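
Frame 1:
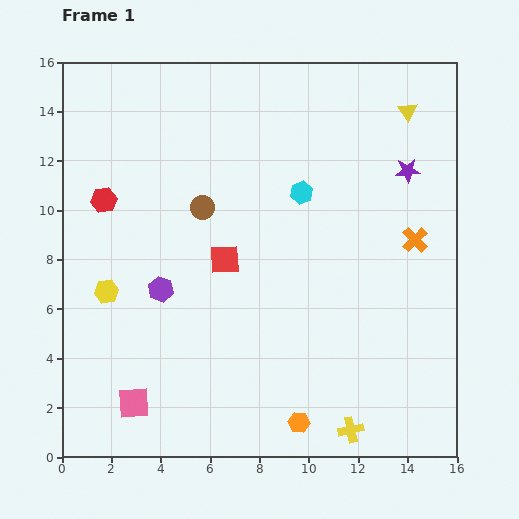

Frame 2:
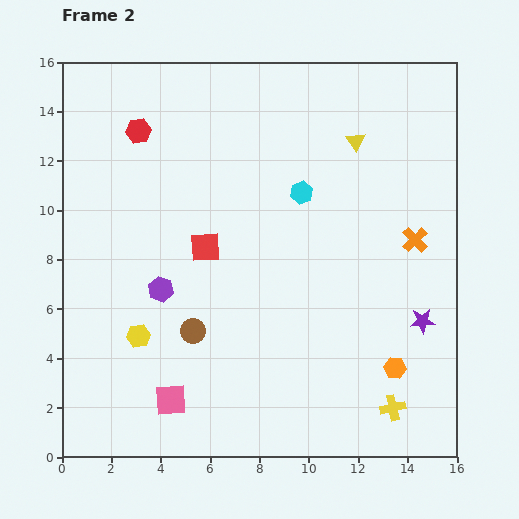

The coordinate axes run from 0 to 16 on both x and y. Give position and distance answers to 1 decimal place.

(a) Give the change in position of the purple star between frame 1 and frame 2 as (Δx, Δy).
(0.6, -6.1)

The purple star was at (14.0, 11.6) in frame 1 and (14.6, 5.5) in frame 2.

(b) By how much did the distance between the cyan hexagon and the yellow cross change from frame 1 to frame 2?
-0.3

Distance in frame 1: 9.8. Distance in frame 2: 9.5.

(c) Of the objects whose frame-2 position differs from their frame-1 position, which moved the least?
the red square

(moved 0.9)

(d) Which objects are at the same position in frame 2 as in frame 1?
the purple hexagon, the cyan hexagon, the orange cross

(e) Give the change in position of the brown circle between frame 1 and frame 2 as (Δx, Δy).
(-0.4, -5.0)

The brown circle was at (5.7, 10.1) in frame 1 and (5.3, 5.1) in frame 2.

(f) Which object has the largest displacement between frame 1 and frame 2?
the purple star

(moved 6.1; next 5.0)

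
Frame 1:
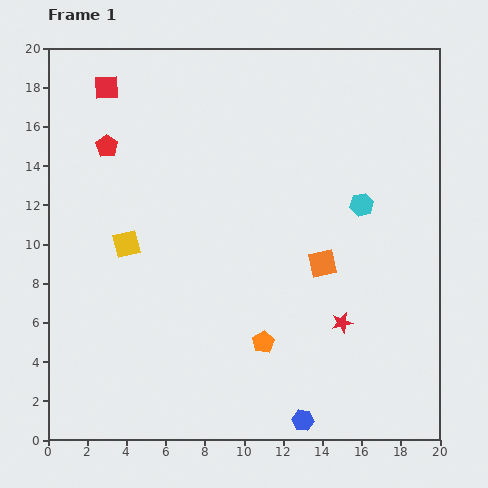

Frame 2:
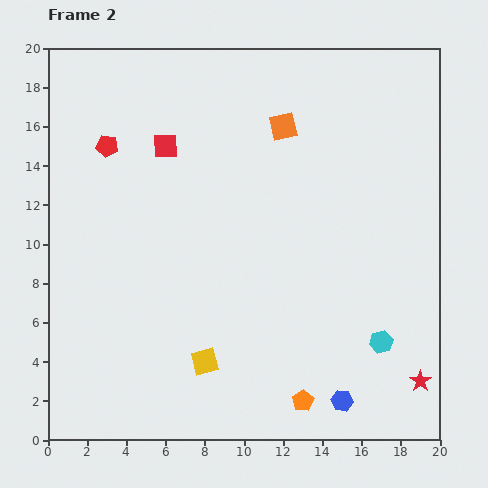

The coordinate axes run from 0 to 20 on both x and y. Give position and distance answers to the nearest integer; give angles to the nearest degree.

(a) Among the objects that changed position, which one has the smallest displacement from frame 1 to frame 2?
the blue hexagon

(moved 2)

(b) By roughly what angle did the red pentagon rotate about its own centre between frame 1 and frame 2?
25° counter-clockwise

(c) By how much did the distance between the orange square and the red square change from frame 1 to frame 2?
-8

Distance in frame 1: 14. Distance in frame 2: 6.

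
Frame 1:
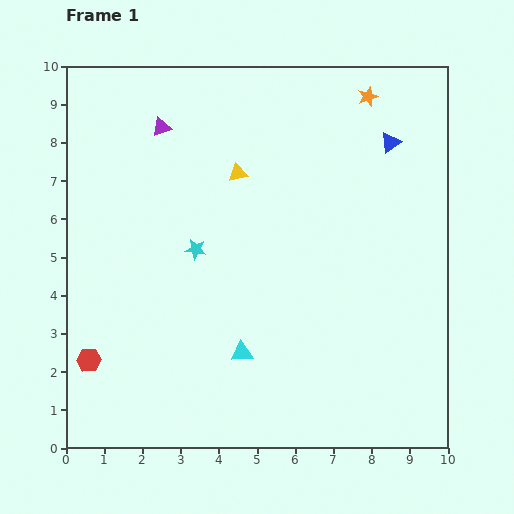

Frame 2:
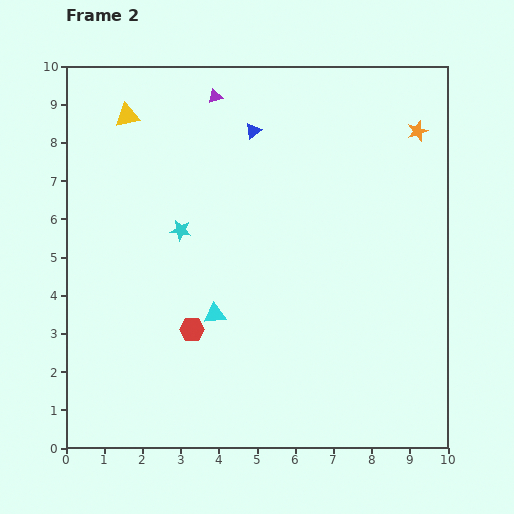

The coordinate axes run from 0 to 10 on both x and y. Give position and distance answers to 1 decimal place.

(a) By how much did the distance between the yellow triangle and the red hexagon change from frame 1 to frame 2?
-0.4

Distance in frame 1: 6.3. Distance in frame 2: 5.9.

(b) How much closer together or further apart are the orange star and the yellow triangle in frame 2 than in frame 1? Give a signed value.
+3.7

Distance in frame 1: 3.9. Distance in frame 2: 7.6.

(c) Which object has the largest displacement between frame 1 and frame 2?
the blue triangle

(moved 3.6; next 3.3)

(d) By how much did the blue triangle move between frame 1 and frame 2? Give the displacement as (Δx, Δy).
(-3.6, 0.3)

The blue triangle was at (8.5, 8.0) in frame 1 and (4.9, 8.3) in frame 2.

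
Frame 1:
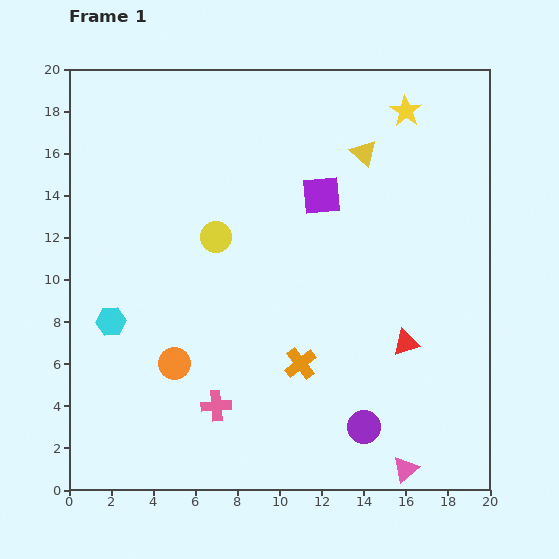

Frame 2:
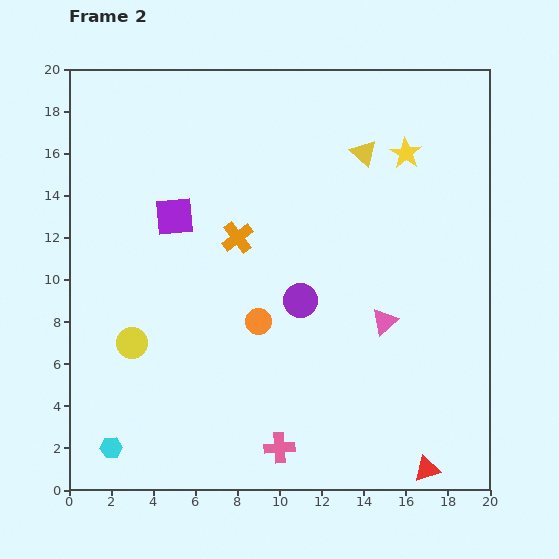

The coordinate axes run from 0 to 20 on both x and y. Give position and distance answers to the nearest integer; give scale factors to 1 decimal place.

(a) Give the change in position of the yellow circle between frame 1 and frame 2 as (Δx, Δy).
(-4, -5)

The yellow circle was at (7, 12) in frame 1 and (3, 7) in frame 2.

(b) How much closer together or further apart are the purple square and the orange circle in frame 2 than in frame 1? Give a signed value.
-5

Distance in frame 1: 11. Distance in frame 2: 6.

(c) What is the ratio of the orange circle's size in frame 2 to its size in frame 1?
0.8×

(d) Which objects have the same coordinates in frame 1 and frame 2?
the yellow triangle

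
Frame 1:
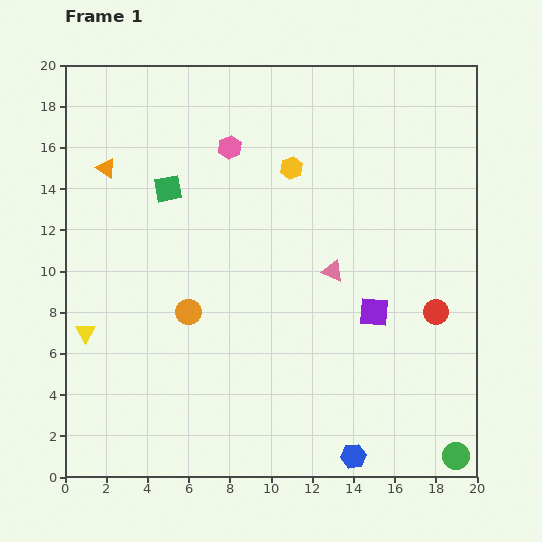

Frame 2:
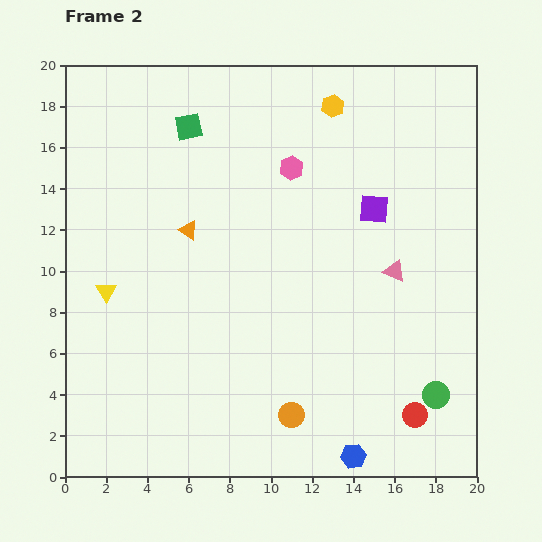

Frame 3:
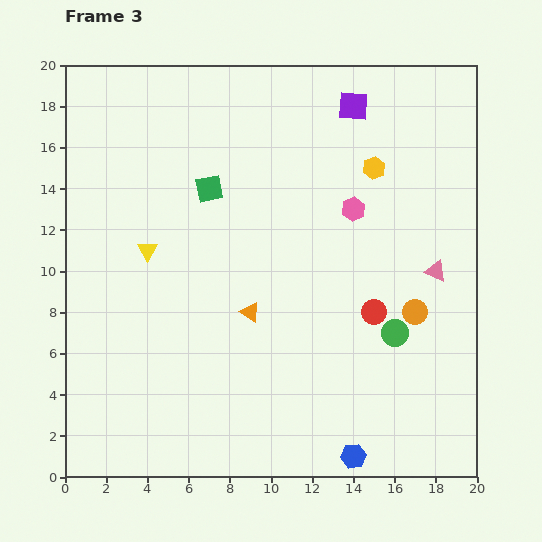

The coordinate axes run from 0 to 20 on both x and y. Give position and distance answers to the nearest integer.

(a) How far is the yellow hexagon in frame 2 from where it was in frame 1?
4

The yellow hexagon moved from (11, 15) to (13, 18), a distance of √(2² + 3²) ≈ 4.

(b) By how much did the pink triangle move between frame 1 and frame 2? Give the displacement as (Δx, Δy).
(3, 0)

The pink triangle was at (13, 10) in frame 1 and (16, 10) in frame 2.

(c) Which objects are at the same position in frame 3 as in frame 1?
the blue hexagon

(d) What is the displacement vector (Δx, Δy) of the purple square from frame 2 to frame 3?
(-1, 5)

The purple square was at (15, 13) in frame 2 and (14, 18) in frame 3.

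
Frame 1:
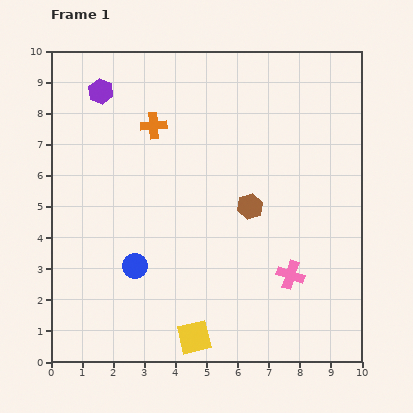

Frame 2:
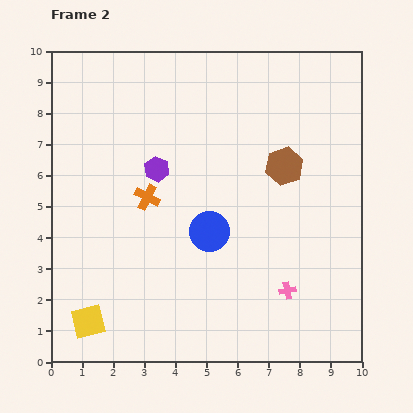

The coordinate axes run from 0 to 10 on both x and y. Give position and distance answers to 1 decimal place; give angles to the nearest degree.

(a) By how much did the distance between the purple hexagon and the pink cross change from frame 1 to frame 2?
-2.8

Distance in frame 1: 8.5. Distance in frame 2: 5.7.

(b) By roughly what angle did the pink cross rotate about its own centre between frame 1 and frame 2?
30° counter-clockwise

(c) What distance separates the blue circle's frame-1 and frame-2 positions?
2.6

The blue circle moved from (2.7, 3.1) to (5.1, 4.2), a distance of √(2.4² + 1.1²) ≈ 2.6.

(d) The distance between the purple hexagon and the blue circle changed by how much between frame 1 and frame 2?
-3.1

Distance in frame 1: 5.7. Distance in frame 2: 2.6.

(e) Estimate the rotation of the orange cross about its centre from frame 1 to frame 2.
32° clockwise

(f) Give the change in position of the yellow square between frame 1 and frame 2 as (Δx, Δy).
(-3.4, 0.5)

The yellow square was at (4.6, 0.8) in frame 1 and (1.2, 1.3) in frame 2.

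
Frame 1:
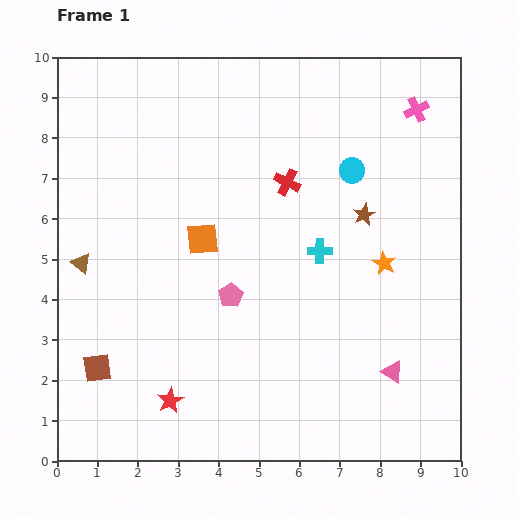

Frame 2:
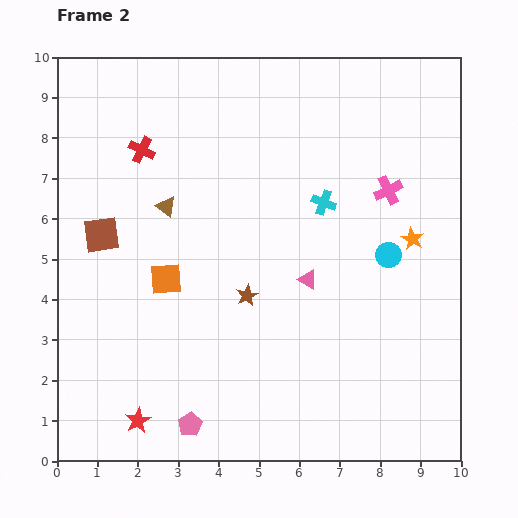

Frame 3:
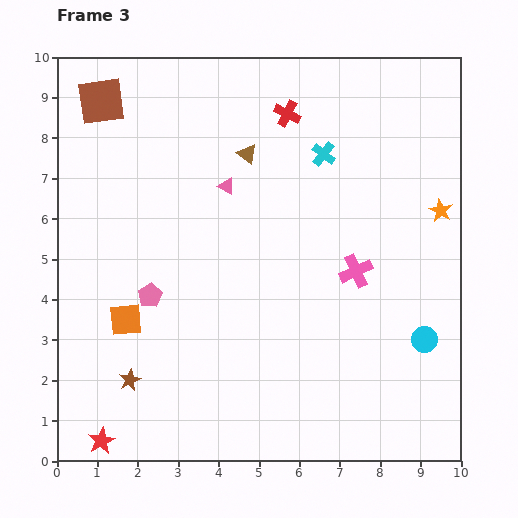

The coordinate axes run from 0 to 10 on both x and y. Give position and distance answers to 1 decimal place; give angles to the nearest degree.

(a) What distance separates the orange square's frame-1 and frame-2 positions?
1.3

The orange square moved from (3.6, 5.5) to (2.7, 4.5), a distance of √(0.9² + 1.0²) ≈ 1.3.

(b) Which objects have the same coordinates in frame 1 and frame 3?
none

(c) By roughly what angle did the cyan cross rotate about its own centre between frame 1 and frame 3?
37° clockwise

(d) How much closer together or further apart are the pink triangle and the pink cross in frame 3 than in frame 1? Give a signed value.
-2.7

Distance in frame 1: 6.5. Distance in frame 3: 3.8.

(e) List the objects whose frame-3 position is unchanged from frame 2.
none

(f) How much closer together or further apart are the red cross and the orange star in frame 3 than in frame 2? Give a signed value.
-2.6

Distance in frame 2: 7.1. Distance in frame 3: 4.5.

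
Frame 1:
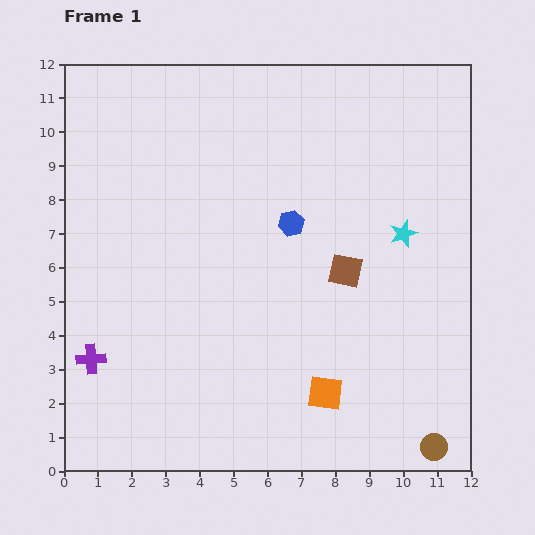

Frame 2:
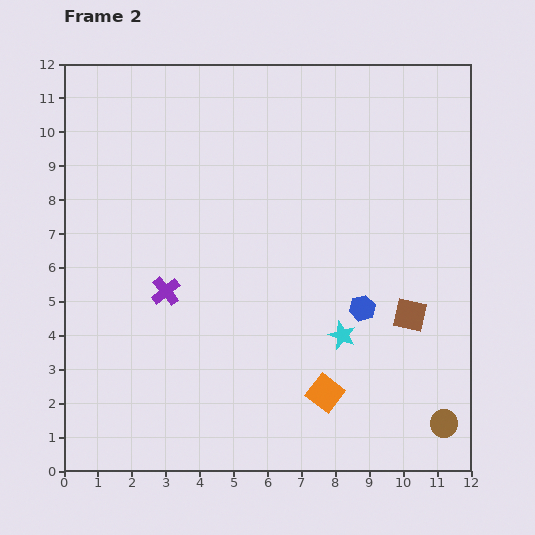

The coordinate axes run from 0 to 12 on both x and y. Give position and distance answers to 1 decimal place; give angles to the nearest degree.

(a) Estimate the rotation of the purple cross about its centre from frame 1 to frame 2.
35° counter-clockwise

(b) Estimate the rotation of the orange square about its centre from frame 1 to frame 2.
30° clockwise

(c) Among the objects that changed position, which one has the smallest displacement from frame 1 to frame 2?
the brown circle

(moved 0.8)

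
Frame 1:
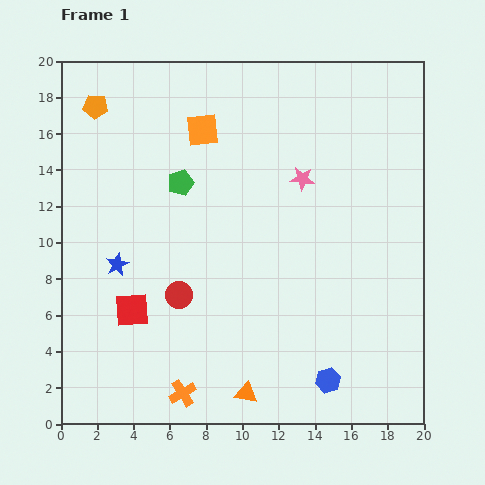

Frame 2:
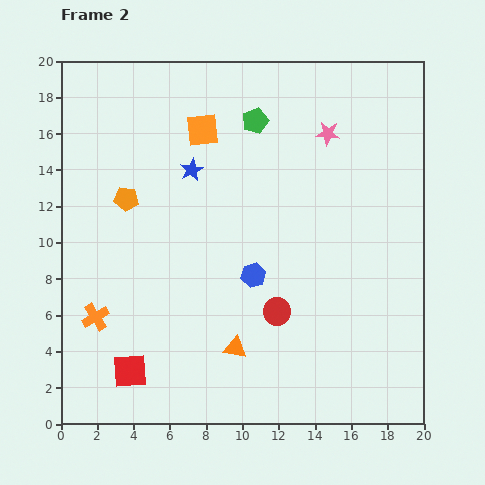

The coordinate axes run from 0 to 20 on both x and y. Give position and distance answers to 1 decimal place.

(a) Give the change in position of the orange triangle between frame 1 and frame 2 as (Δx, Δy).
(-0.6, 2.5)

The orange triangle was at (10.2, 1.7) in frame 1 and (9.6, 4.2) in frame 2.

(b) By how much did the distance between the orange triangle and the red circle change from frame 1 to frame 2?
-3.5

Distance in frame 1: 6.5. Distance in frame 2: 3.0.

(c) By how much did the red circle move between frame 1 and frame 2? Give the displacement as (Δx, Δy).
(5.4, -0.9)

The red circle was at (6.5, 7.1) in frame 1 and (11.9, 6.2) in frame 2.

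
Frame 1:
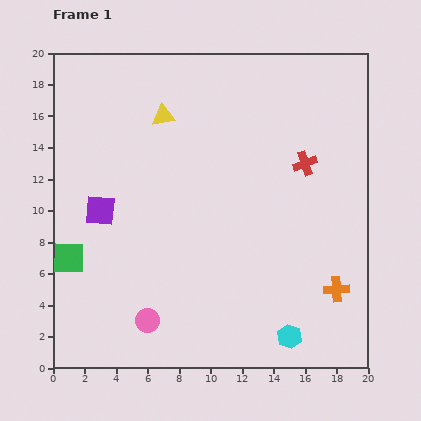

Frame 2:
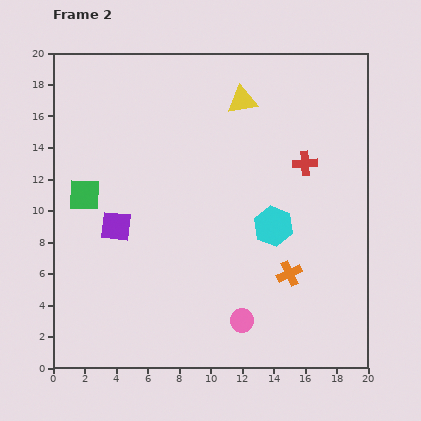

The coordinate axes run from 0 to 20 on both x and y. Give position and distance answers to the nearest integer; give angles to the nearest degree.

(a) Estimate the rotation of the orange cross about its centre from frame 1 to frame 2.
22° counter-clockwise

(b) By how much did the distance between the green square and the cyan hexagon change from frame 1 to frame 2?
-3

Distance in frame 1: 15. Distance in frame 2: 12.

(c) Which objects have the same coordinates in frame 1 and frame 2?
the red cross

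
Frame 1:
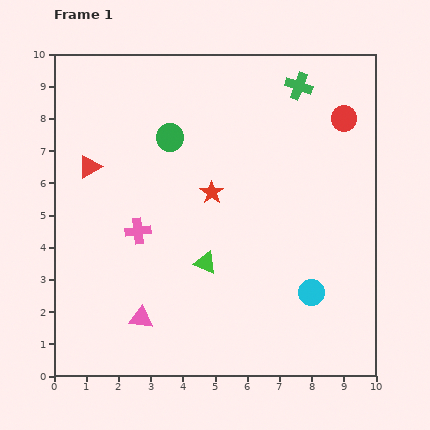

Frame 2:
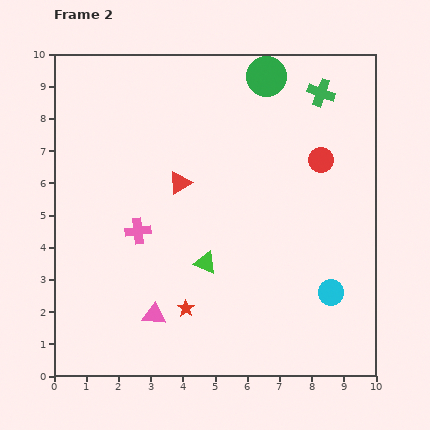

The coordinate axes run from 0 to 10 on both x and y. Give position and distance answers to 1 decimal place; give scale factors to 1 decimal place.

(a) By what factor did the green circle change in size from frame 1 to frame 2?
1.4×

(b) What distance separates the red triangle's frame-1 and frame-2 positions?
2.8

The red triangle moved from (1.1, 6.5) to (3.9, 6.0), a distance of √(2.8² + 0.5²) ≈ 2.8.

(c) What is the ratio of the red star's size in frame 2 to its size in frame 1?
0.8×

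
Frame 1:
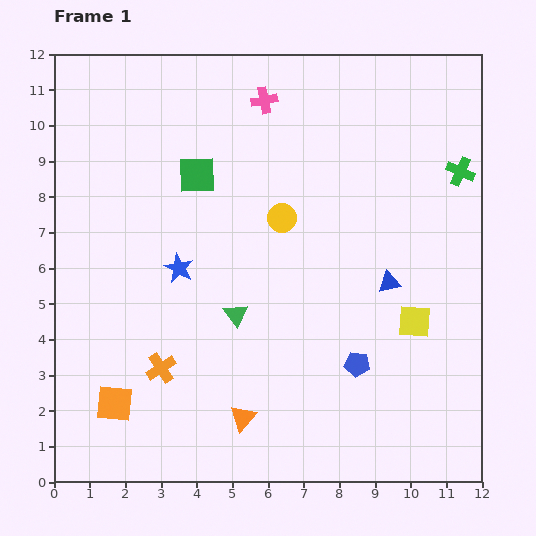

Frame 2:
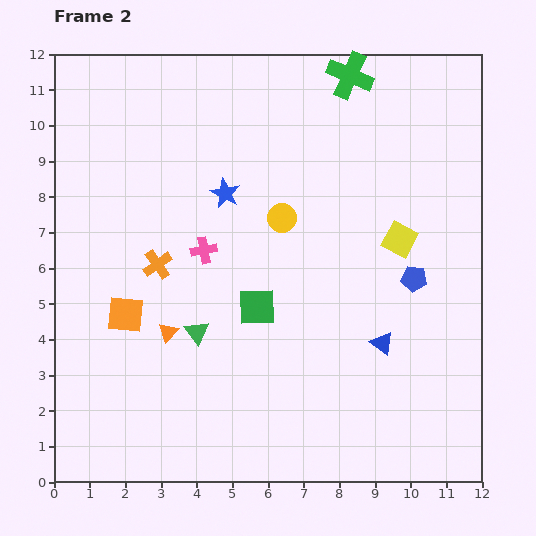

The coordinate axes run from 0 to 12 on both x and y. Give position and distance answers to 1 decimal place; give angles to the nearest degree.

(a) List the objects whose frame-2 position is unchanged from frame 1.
the yellow circle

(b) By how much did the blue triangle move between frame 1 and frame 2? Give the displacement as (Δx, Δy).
(-0.2, -1.7)

The blue triangle was at (9.4, 5.6) in frame 1 and (9.2, 3.9) in frame 2.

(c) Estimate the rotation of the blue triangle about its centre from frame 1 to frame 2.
49° clockwise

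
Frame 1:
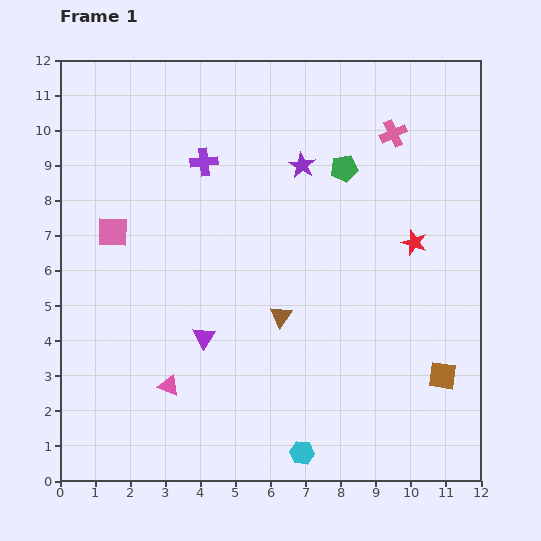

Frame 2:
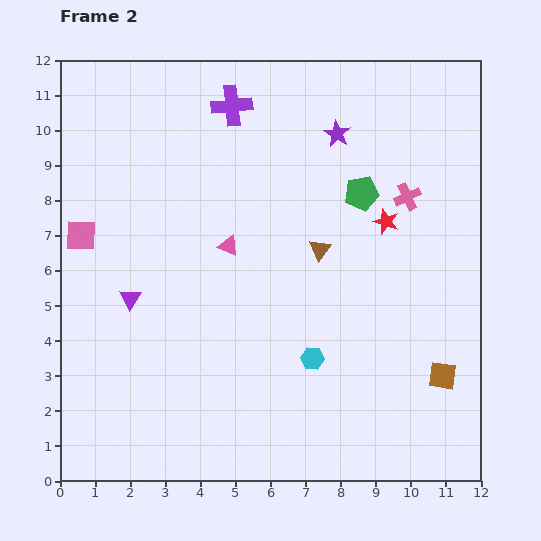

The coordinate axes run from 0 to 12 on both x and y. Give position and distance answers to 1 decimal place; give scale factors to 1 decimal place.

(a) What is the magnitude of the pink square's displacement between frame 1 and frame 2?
0.9

The pink square moved from (1.5, 7.1) to (0.6, 7.0), a distance of √(0.9² + 0.1²) ≈ 0.9.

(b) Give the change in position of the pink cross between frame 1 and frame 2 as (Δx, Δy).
(0.4, -1.8)

The pink cross was at (9.5, 9.9) in frame 1 and (9.9, 8.1) in frame 2.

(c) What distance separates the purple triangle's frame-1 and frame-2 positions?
2.4

The purple triangle moved from (4.1, 4.1) to (2.0, 5.2), a distance of √(2.1² + 1.1²) ≈ 2.4.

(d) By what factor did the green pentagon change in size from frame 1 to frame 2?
1.3×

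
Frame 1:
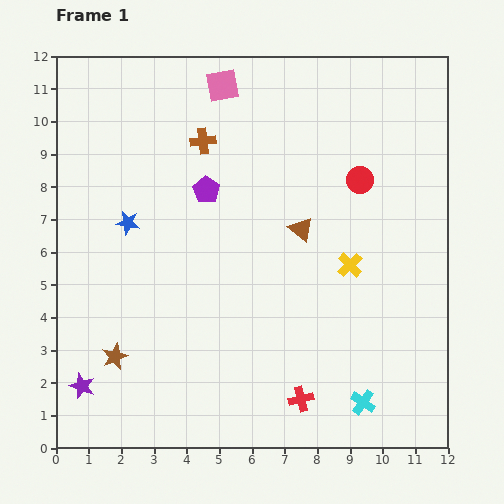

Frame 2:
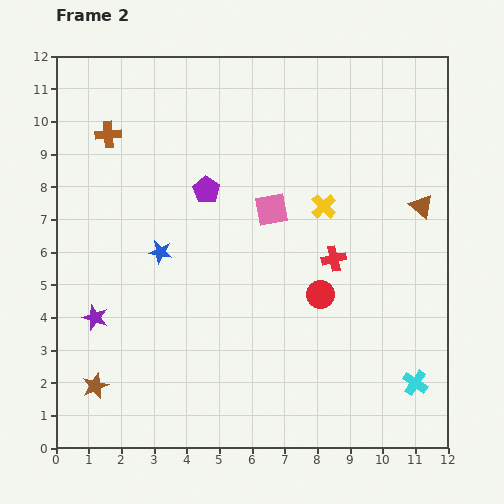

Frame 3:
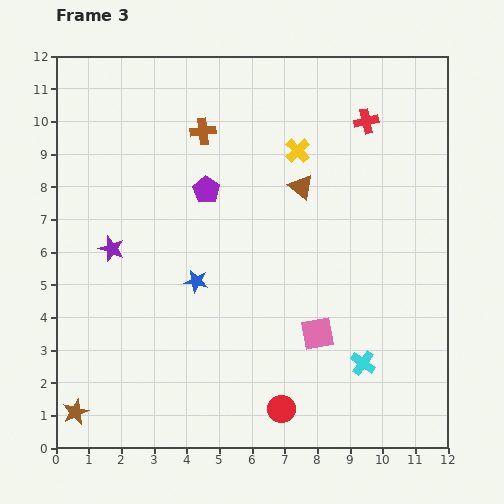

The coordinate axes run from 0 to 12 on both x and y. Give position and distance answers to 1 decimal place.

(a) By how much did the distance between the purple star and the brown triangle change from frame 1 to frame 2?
+2.4

Distance in frame 1: 8.2. Distance in frame 2: 10.6.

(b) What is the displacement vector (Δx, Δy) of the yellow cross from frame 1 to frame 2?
(-0.8, 1.8)

The yellow cross was at (9.0, 5.6) in frame 1 and (8.2, 7.4) in frame 2.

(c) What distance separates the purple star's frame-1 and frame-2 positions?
2.1

The purple star moved from (0.8, 1.9) to (1.2, 4.0), a distance of √(0.4² + 2.1²) ≈ 2.1.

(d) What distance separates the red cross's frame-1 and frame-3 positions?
8.7

The red cross moved from (7.5, 1.5) to (9.5, 10.0), a distance of √(2.0² + 8.5²) ≈ 8.7.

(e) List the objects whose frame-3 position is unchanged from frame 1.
the purple pentagon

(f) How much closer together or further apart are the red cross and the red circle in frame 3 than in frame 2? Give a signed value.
+8.0

Distance in frame 2: 1.2. Distance in frame 3: 9.2.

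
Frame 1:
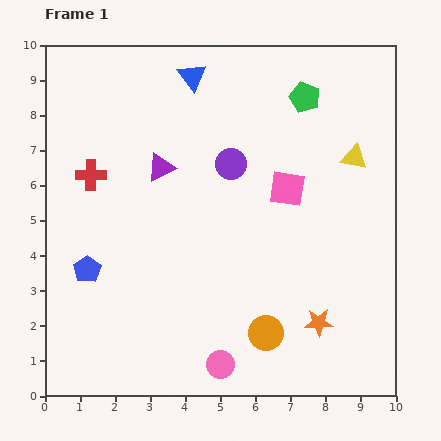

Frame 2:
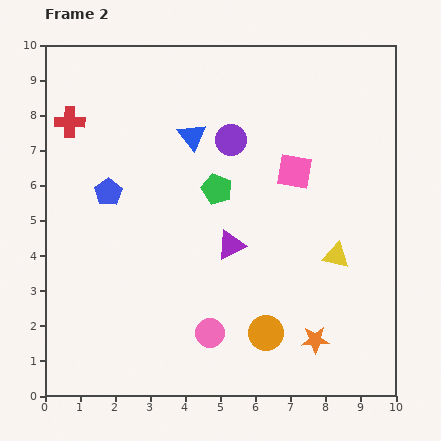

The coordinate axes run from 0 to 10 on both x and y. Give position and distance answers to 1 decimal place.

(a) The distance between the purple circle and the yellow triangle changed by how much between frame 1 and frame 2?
+1.0

Distance in frame 1: 3.5. Distance in frame 2: 4.5.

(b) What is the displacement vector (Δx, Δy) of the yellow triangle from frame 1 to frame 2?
(-0.5, -2.8)

The yellow triangle was at (8.8, 6.8) in frame 1 and (8.3, 4.0) in frame 2.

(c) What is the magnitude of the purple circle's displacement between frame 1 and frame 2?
0.7

The purple circle moved from (5.3, 6.6) to (5.3, 7.3), a distance of √(0.0² + 0.7²) ≈ 0.7.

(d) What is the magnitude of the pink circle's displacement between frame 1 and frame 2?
0.9

The pink circle moved from (5.0, 0.9) to (4.7, 1.8), a distance of √(0.3² + 0.9²) ≈ 0.9.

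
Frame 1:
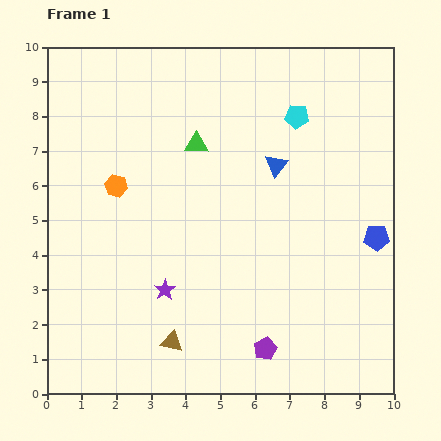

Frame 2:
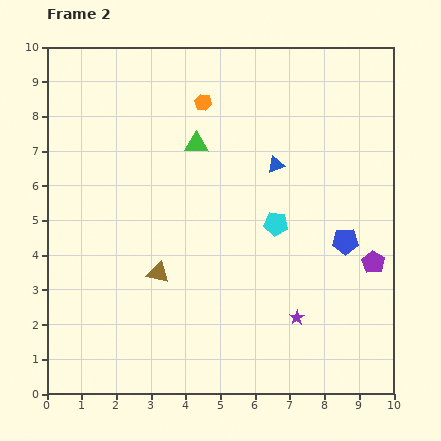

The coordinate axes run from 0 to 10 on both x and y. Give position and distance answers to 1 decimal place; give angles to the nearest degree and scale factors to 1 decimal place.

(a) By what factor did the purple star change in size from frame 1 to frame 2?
0.7×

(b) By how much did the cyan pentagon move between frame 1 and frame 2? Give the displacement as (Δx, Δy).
(-0.6, -3.1)

The cyan pentagon was at (7.2, 8.0) in frame 1 and (6.6, 4.9) in frame 2.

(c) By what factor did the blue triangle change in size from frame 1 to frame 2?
0.7×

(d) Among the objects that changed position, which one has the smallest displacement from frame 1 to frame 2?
the blue pentagon

(moved 0.9)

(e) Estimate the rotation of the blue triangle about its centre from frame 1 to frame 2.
29° clockwise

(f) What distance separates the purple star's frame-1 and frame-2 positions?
3.9

The purple star moved from (3.4, 3.0) to (7.2, 2.2), a distance of √(3.8² + 0.8²) ≈ 3.9.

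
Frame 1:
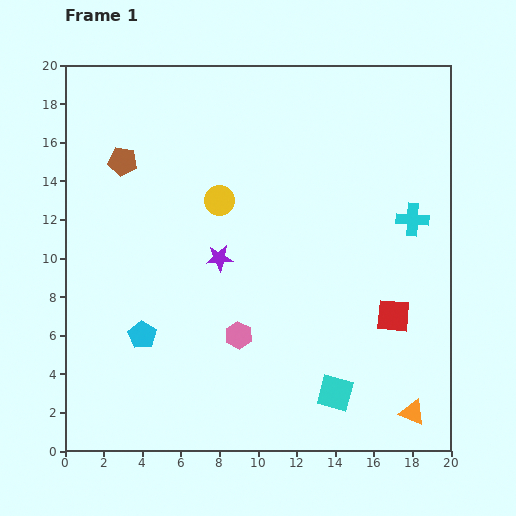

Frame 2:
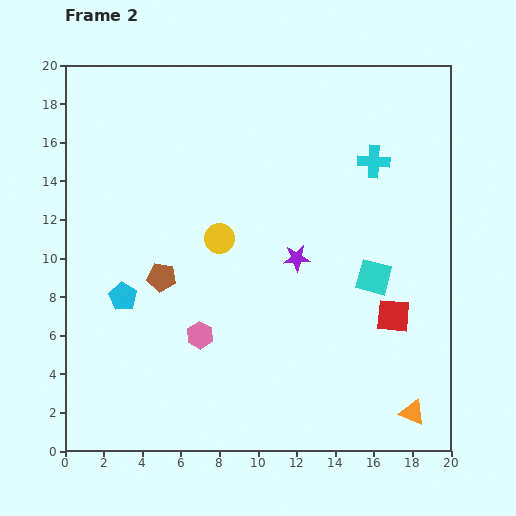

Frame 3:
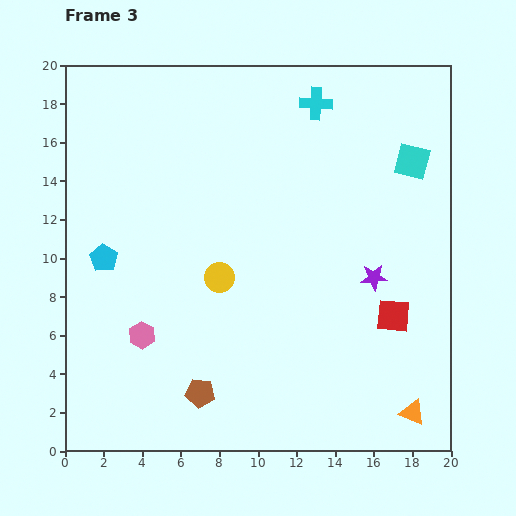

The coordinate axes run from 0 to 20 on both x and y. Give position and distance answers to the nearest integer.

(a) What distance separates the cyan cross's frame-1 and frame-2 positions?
4

The cyan cross moved from (18, 12) to (16, 15), a distance of √(2² + 3²) ≈ 4.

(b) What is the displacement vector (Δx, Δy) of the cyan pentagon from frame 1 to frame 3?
(-2, 4)

The cyan pentagon was at (4, 6) in frame 1 and (2, 10) in frame 3.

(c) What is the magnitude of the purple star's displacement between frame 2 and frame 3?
4

The purple star moved from (12, 10) to (16, 9), a distance of √(4² + 1²) ≈ 4.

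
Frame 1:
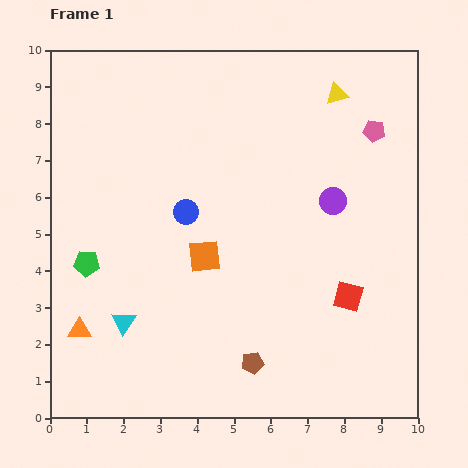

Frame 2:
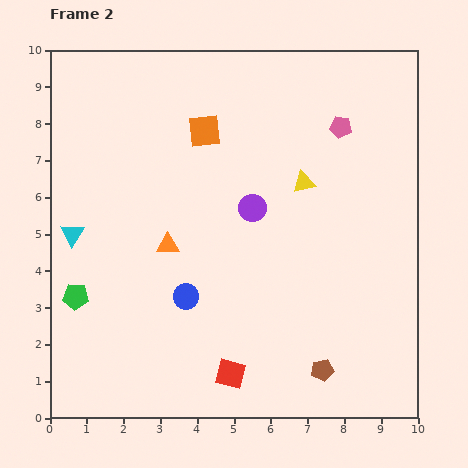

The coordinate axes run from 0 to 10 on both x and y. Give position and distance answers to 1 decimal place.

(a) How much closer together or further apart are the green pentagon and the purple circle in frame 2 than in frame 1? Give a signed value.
-1.5

Distance in frame 1: 6.9. Distance in frame 2: 5.4.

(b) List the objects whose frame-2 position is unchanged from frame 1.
none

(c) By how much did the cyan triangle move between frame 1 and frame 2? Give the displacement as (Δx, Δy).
(-1.4, 2.4)

The cyan triangle was at (2.0, 2.6) in frame 1 and (0.6, 5.0) in frame 2.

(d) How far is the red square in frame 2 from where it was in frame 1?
3.8

The red square moved from (8.1, 3.3) to (4.9, 1.2), a distance of √(3.2² + 2.1²) ≈ 3.8.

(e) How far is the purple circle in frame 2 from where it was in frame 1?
2.2

The purple circle moved from (7.7, 5.9) to (5.5, 5.7), a distance of √(2.2² + 0.2²) ≈ 2.2.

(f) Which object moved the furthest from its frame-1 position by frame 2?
the red square

(moved 3.8; next 3.4)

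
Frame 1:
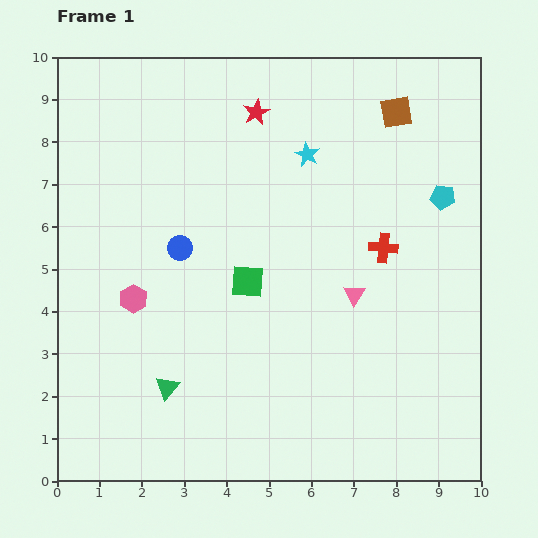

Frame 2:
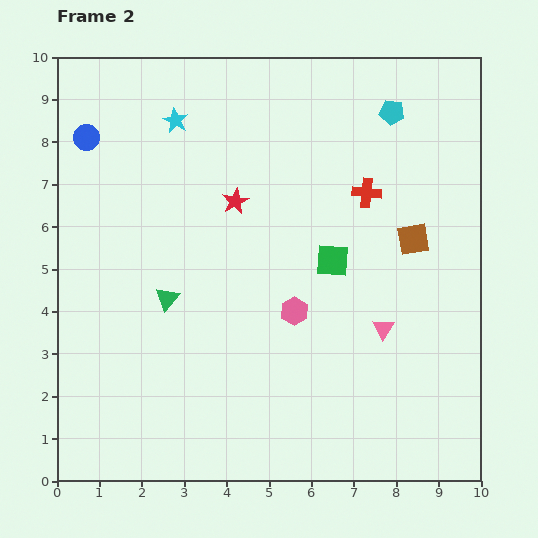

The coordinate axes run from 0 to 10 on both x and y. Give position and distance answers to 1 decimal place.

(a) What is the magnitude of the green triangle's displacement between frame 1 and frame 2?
2.1

The green triangle moved from (2.6, 2.2) to (2.6, 4.3), a distance of √(0.0² + 2.1²) ≈ 2.1.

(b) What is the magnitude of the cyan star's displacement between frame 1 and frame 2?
3.2

The cyan star moved from (5.9, 7.7) to (2.8, 8.5), a distance of √(3.1² + 0.8²) ≈ 3.2.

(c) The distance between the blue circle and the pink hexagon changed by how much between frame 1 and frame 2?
+4.8

Distance in frame 1: 1.6. Distance in frame 2: 6.4.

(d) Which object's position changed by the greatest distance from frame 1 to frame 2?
the pink hexagon

(moved 3.8; next 3.4)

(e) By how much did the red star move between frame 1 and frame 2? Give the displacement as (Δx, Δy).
(-0.5, -2.1)

The red star was at (4.7, 8.7) in frame 1 and (4.2, 6.6) in frame 2.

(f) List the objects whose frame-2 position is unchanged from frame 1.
none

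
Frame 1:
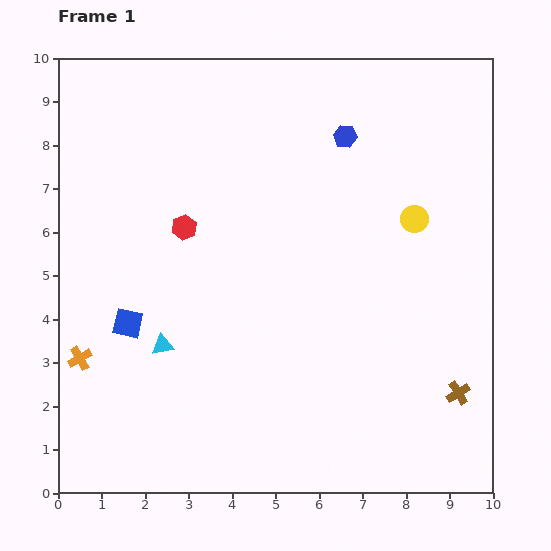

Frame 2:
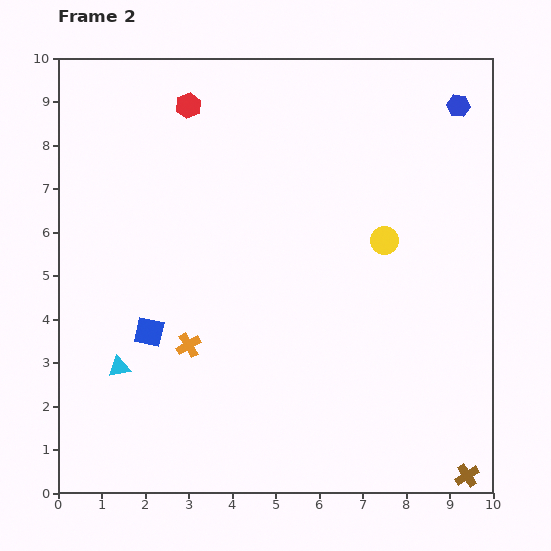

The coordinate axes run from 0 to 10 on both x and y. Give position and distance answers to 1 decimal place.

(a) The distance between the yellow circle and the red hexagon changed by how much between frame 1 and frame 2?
+0.2

Distance in frame 1: 5.3. Distance in frame 2: 5.5.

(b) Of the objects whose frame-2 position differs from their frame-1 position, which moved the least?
the blue square

(moved 0.5)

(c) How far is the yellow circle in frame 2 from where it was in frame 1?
0.9

The yellow circle moved from (8.2, 6.3) to (7.5, 5.8), a distance of √(0.7² + 0.5²) ≈ 0.9.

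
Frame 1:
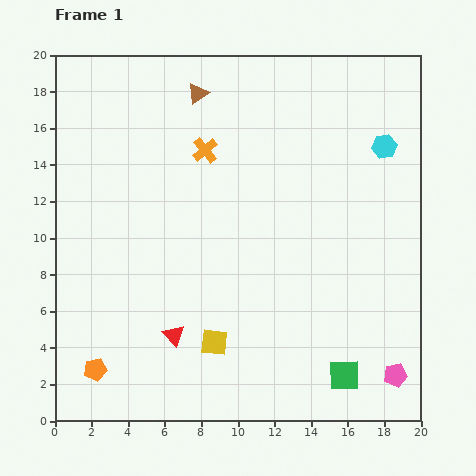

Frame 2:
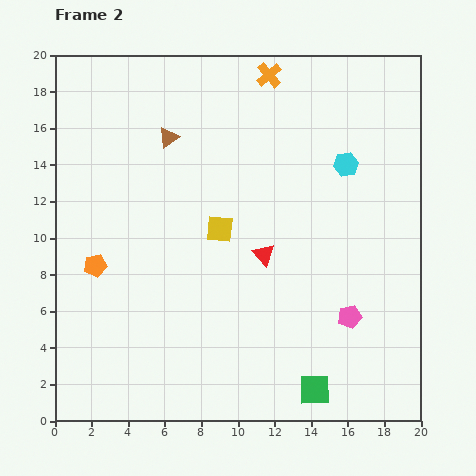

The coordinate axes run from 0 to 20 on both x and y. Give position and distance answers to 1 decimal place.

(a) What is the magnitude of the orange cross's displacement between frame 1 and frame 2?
5.4

The orange cross moved from (8.2, 14.8) to (11.7, 18.9), a distance of √(3.5² + 4.1²) ≈ 5.4.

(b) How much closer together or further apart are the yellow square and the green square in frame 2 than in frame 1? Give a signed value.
+2.9

Distance in frame 1: 7.3. Distance in frame 2: 10.2.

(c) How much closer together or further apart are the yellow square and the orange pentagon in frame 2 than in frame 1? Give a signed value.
+0.4

Distance in frame 1: 6.7. Distance in frame 2: 7.1.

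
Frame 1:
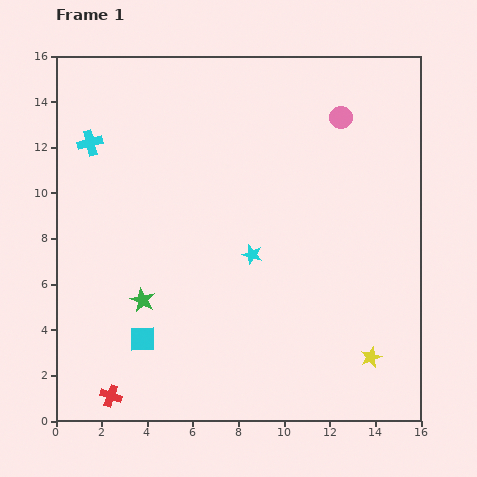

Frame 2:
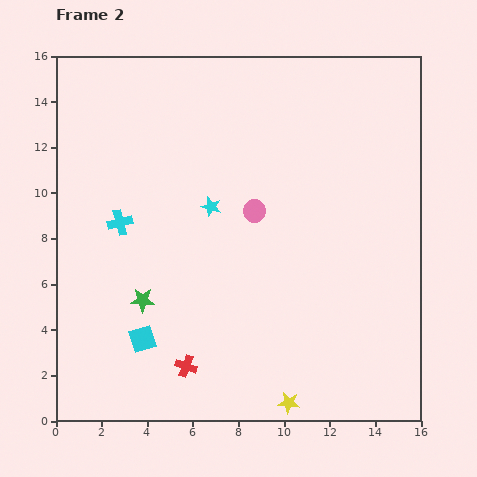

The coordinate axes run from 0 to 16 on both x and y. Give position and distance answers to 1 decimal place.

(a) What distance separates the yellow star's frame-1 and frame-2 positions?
4.1

The yellow star moved from (13.8, 2.8) to (10.2, 0.8), a distance of √(3.6² + 2.0²) ≈ 4.1.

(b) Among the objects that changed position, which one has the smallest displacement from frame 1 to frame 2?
the cyan star

(moved 2.8)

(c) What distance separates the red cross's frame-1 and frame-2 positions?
3.5

The red cross moved from (2.4, 1.1) to (5.7, 2.4), a distance of √(3.3² + 1.3²) ≈ 3.5.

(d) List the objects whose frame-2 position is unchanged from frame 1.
the green star, the cyan square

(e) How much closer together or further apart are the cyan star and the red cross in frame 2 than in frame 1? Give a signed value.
-1.7

Distance in frame 1: 8.8. Distance in frame 2: 7.1.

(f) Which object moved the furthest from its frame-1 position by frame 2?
the pink circle

(moved 5.6; next 4.1)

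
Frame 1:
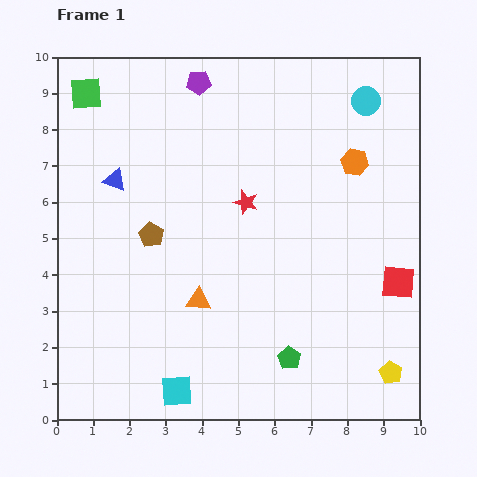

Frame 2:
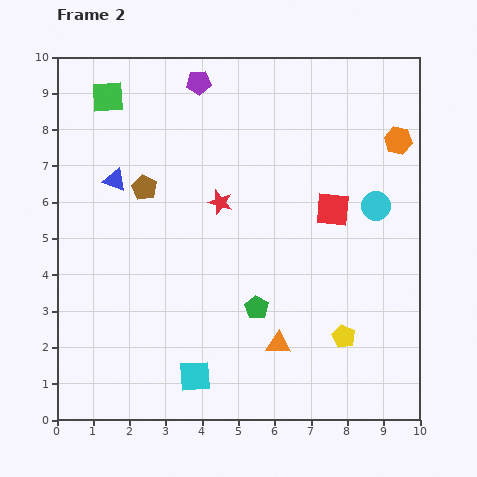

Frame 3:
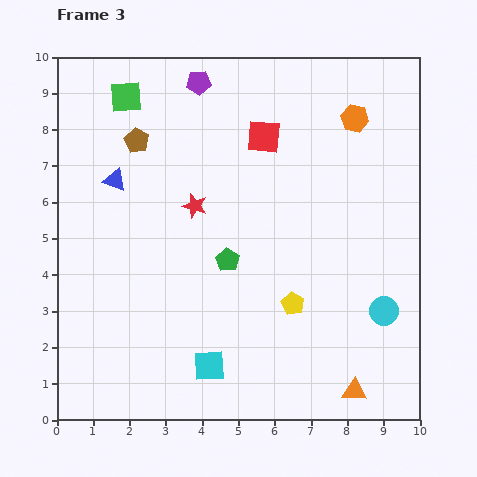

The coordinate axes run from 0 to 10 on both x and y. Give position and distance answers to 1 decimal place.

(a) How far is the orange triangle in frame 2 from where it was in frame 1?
2.5

The orange triangle moved from (3.9, 3.3) to (6.1, 2.1), a distance of √(2.2² + 1.2²) ≈ 2.5.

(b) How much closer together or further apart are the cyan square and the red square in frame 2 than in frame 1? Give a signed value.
-0.8

Distance in frame 1: 6.8. Distance in frame 2: 6.0.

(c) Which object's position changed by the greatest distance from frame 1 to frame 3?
the cyan circle

(moved 5.8; next 5.4)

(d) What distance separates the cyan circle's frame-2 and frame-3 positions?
2.9

The cyan circle moved from (8.8, 5.9) to (9.0, 3.0), a distance of √(0.2² + 2.9²) ≈ 2.9.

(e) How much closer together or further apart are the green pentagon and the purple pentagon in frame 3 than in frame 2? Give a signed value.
-1.4

Distance in frame 2: 6.4. Distance in frame 3: 5.0.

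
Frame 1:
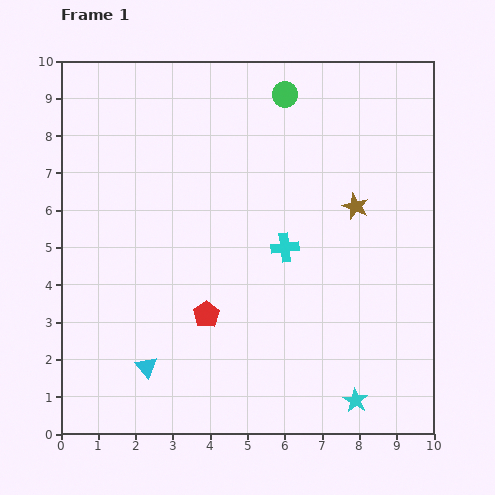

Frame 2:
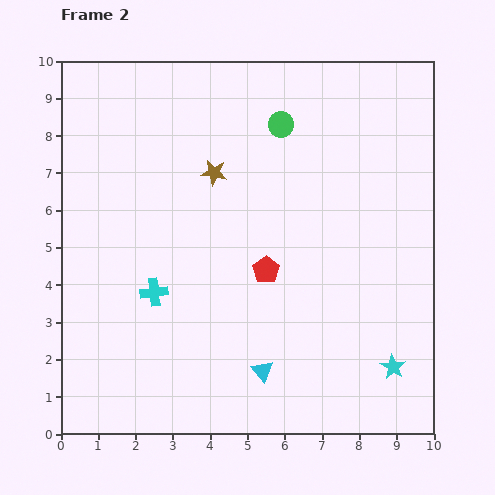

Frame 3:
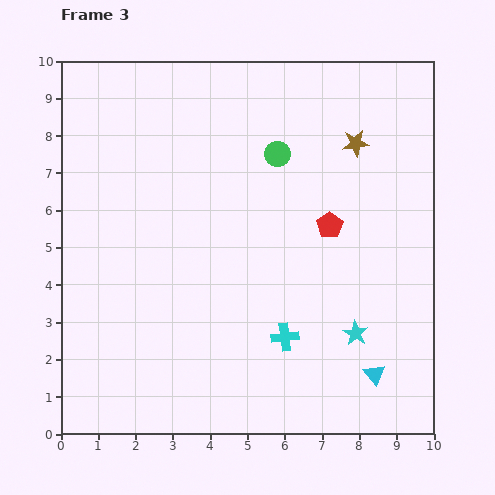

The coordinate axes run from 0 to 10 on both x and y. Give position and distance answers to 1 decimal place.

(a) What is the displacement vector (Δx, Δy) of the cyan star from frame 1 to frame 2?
(1.0, 0.9)

The cyan star was at (7.9, 0.9) in frame 1 and (8.9, 1.8) in frame 2.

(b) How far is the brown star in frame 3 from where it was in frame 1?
1.7

The brown star moved from (7.9, 6.1) to (7.9, 7.8), a distance of √(0.0² + 1.7²) ≈ 1.7.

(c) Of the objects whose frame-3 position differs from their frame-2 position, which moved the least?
the green circle

(moved 0.8)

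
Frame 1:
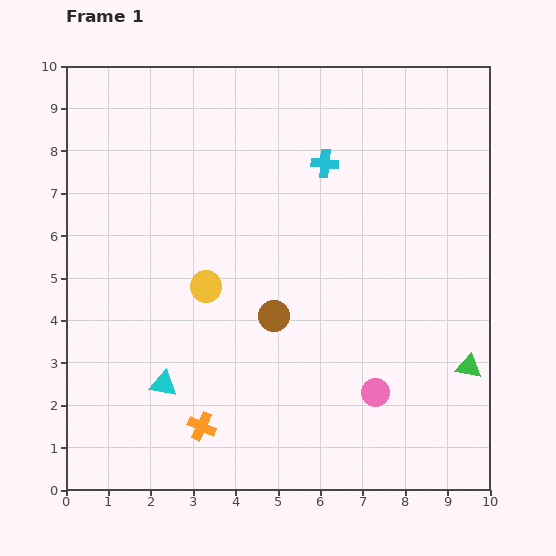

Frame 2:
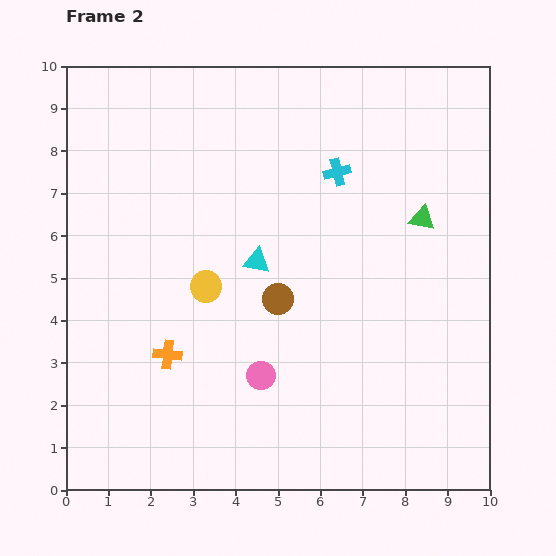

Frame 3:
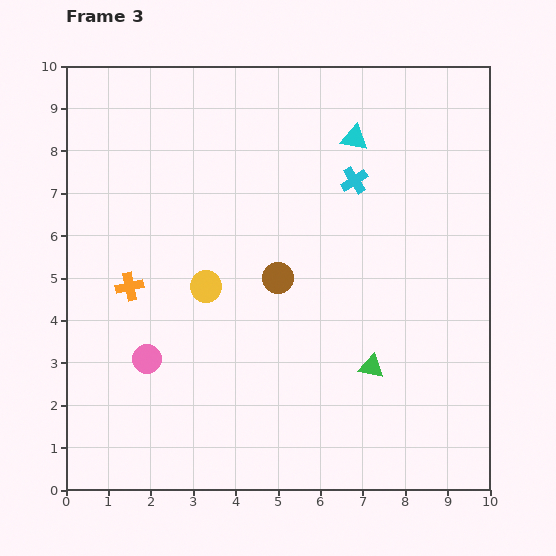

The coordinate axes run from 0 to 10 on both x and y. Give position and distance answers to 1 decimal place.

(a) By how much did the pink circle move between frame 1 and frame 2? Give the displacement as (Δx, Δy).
(-2.7, 0.4)

The pink circle was at (7.3, 2.3) in frame 1 and (4.6, 2.7) in frame 2.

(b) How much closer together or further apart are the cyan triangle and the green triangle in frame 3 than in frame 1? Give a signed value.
-1.8

Distance in frame 1: 7.2. Distance in frame 3: 5.4.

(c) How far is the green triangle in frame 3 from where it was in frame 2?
3.7

The green triangle moved from (8.4, 6.4) to (7.2, 2.9), a distance of √(1.2² + 3.5²) ≈ 3.7.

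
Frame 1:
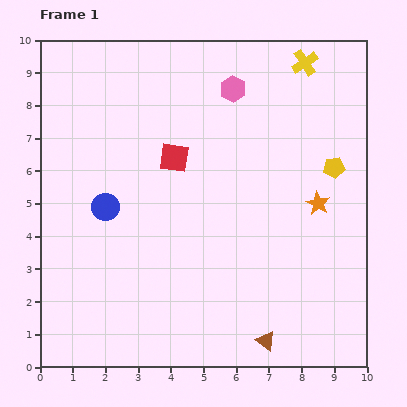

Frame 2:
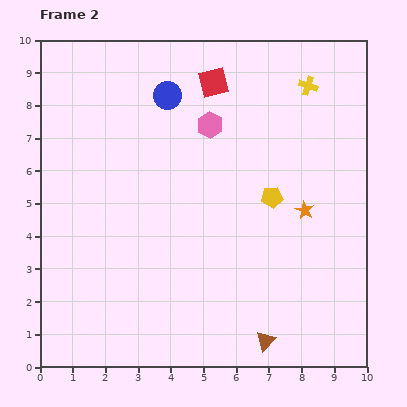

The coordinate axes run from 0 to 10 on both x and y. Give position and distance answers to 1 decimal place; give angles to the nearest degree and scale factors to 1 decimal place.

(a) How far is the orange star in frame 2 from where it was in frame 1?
0.4

The orange star moved from (8.5, 5.0) to (8.1, 4.8), a distance of √(0.4² + 0.2²) ≈ 0.4.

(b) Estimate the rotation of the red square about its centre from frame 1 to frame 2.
23° counter-clockwise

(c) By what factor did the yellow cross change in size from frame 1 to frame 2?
0.7×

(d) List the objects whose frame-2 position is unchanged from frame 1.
the brown triangle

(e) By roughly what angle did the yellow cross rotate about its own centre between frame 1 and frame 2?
38° counter-clockwise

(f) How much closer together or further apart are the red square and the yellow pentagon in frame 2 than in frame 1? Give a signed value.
-1.0

Distance in frame 1: 4.9. Distance in frame 2: 3.9.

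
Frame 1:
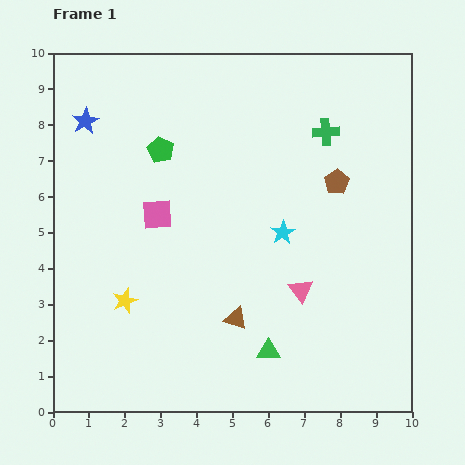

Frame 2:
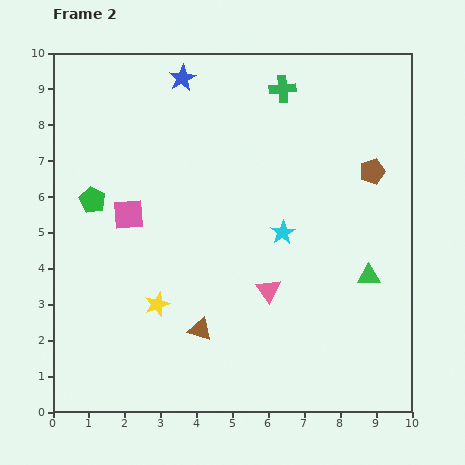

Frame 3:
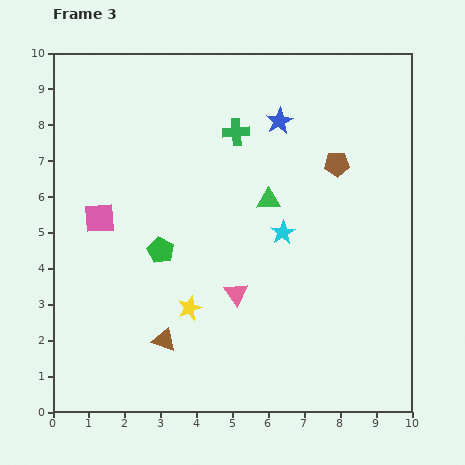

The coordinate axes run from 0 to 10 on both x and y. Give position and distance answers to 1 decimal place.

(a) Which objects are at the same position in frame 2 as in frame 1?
the cyan star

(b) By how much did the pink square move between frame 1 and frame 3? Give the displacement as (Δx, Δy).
(-1.6, -0.1)

The pink square was at (2.9, 5.5) in frame 1 and (1.3, 5.4) in frame 3.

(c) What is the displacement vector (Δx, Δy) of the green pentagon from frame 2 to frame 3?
(1.9, -1.4)

The green pentagon was at (1.1, 5.9) in frame 2 and (3.0, 4.5) in frame 3.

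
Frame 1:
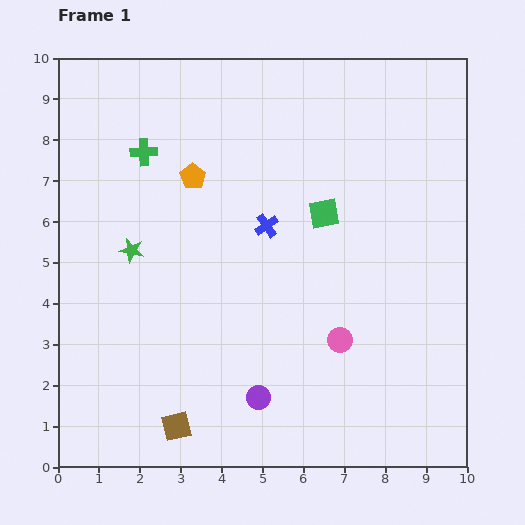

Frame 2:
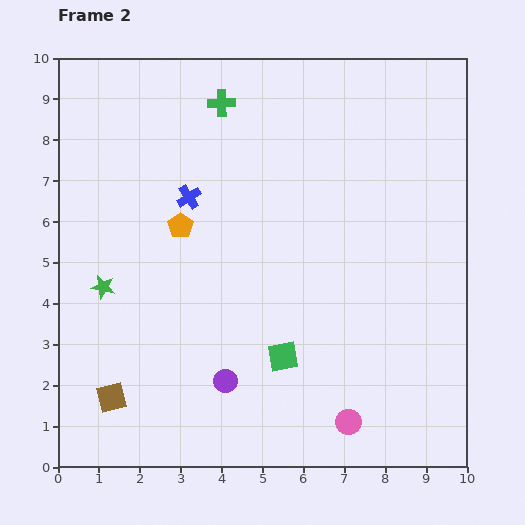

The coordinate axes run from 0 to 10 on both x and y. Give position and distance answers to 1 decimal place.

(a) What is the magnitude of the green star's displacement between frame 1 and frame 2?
1.1

The green star moved from (1.8, 5.3) to (1.1, 4.4), a distance of √(0.7² + 0.9²) ≈ 1.1.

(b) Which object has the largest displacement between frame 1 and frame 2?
the green square

(moved 3.6; next 2.2)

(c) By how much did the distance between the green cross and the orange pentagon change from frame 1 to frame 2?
+1.9

Distance in frame 1: 1.3. Distance in frame 2: 3.2.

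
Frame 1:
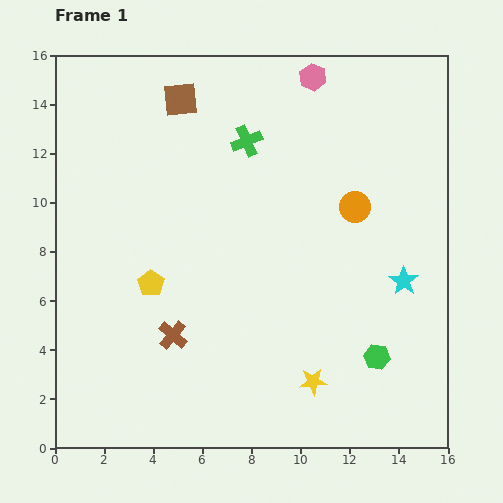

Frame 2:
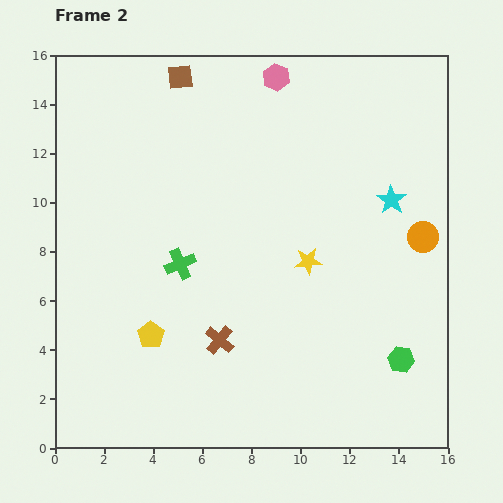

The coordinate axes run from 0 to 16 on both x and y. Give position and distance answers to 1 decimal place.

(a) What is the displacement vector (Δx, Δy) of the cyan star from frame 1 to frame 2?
(-0.5, 3.3)

The cyan star was at (14.2, 6.8) in frame 1 and (13.7, 10.1) in frame 2.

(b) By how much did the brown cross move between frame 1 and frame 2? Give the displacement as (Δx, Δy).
(1.9, -0.2)

The brown cross was at (4.8, 4.6) in frame 1 and (6.7, 4.4) in frame 2.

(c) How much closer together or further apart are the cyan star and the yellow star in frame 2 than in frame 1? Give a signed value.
-1.3

Distance in frame 1: 5.5. Distance in frame 2: 4.2.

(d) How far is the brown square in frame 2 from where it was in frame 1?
0.9

The brown square moved from (5.1, 14.2) to (5.1, 15.1), a distance of √(0.0² + 0.9²) ≈ 0.9.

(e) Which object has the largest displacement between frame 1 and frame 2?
the green cross

(moved 5.7; next 4.9)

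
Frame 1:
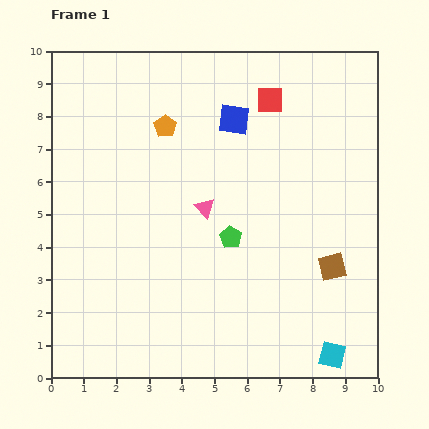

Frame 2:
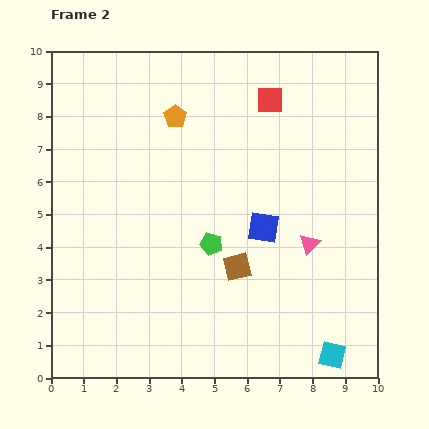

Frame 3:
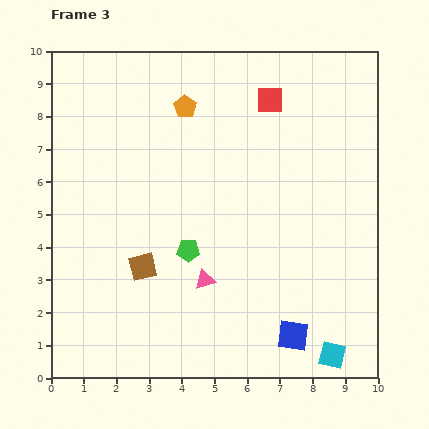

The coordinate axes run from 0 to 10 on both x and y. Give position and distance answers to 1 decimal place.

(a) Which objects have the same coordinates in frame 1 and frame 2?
the cyan square, the red square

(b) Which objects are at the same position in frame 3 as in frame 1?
the cyan square, the red square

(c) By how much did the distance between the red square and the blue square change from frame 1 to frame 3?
+5.9

Distance in frame 1: 1.3. Distance in frame 3: 7.2.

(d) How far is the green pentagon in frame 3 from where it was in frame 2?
0.7

The green pentagon moved from (4.9, 4.1) to (4.2, 3.9), a distance of √(0.7² + 0.2²) ≈ 0.7.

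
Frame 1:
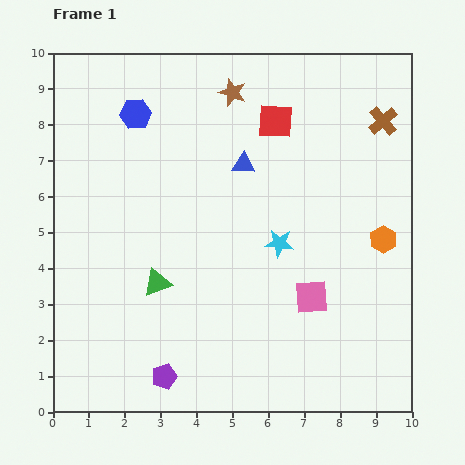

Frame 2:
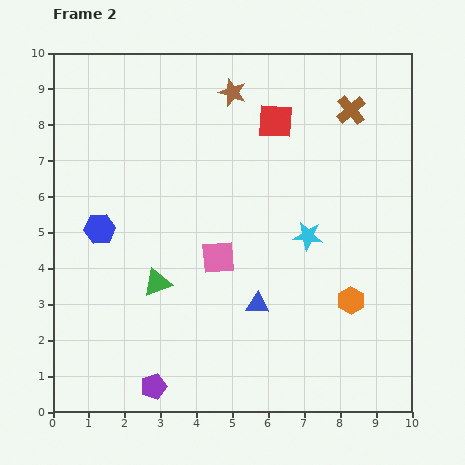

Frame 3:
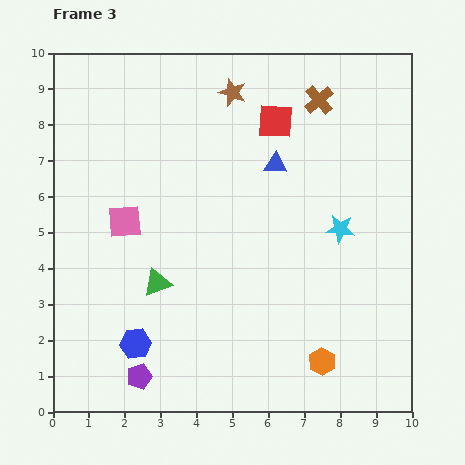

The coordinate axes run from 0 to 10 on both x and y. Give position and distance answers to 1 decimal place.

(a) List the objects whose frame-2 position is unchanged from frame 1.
the red square, the brown star, the green triangle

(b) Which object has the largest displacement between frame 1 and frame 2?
the blue triangle

(moved 3.9; next 3.4)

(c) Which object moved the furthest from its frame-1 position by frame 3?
the blue hexagon

(moved 6.4; next 5.6)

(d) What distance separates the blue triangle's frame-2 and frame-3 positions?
3.9

The blue triangle moved from (5.7, 3.0) to (6.2, 6.9), a distance of √(0.5² + 3.9²) ≈ 3.9.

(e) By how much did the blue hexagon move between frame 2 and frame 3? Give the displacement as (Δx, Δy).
(1.0, -3.2)

The blue hexagon was at (1.3, 5.1) in frame 2 and (2.3, 1.9) in frame 3.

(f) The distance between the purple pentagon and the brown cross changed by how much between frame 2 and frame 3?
-0.3

Distance in frame 2: 9.5. Distance in frame 3: 9.2.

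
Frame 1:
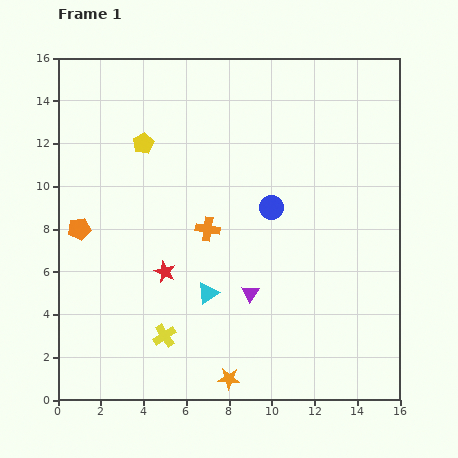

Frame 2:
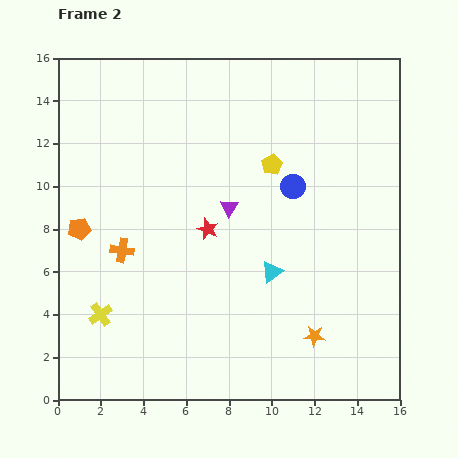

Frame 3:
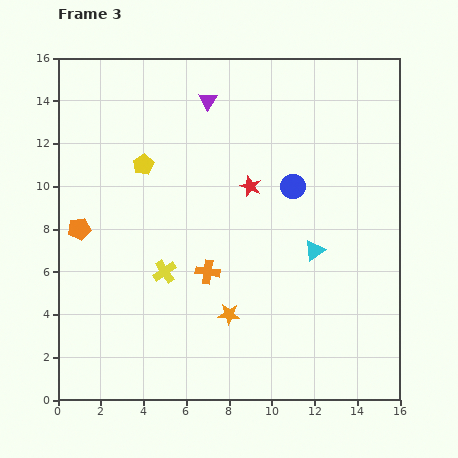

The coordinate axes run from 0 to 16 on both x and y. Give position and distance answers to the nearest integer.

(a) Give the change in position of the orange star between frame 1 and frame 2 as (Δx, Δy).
(4, 2)

The orange star was at (8, 1) in frame 1 and (12, 3) in frame 2.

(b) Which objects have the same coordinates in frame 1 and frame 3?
the orange pentagon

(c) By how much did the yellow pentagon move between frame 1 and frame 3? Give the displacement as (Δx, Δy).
(0, -1)

The yellow pentagon was at (4, 12) in frame 1 and (4, 11) in frame 3.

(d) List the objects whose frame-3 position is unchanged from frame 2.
the blue circle, the orange pentagon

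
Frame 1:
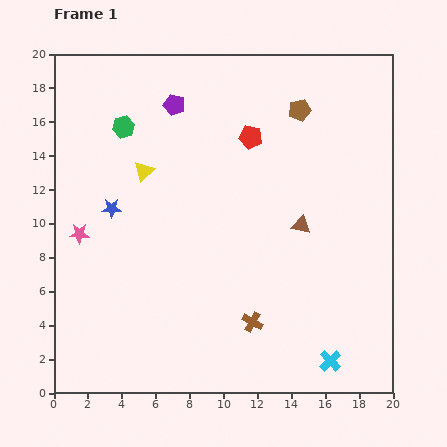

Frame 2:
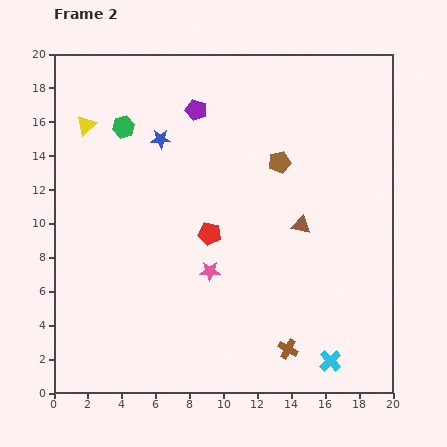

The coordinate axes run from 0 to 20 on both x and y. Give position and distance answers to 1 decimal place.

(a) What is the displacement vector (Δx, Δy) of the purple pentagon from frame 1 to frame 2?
(1.3, -0.3)

The purple pentagon was at (7.1, 17.0) in frame 1 and (8.4, 16.7) in frame 2.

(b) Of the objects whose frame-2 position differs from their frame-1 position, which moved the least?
the purple pentagon

(moved 1.3)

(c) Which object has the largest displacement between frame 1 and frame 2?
the pink star

(moved 8.0; next 6.2)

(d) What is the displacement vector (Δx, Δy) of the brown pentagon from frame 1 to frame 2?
(-1.2, -3.1)

The brown pentagon was at (14.5, 16.7) in frame 1 and (13.3, 13.6) in frame 2.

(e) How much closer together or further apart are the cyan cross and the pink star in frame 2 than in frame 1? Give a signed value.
-7.7

Distance in frame 1: 16.6. Distance in frame 2: 8.9.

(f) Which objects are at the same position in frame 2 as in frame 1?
the green hexagon, the brown triangle, the cyan cross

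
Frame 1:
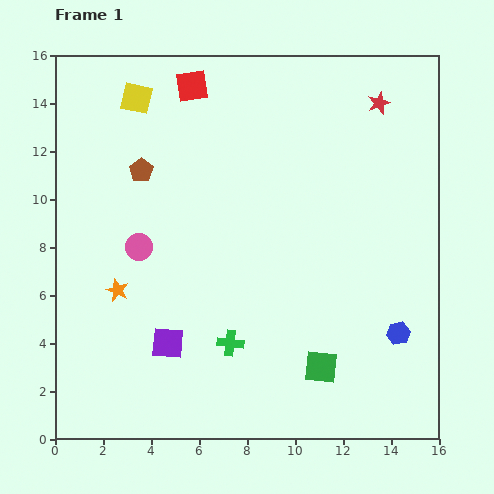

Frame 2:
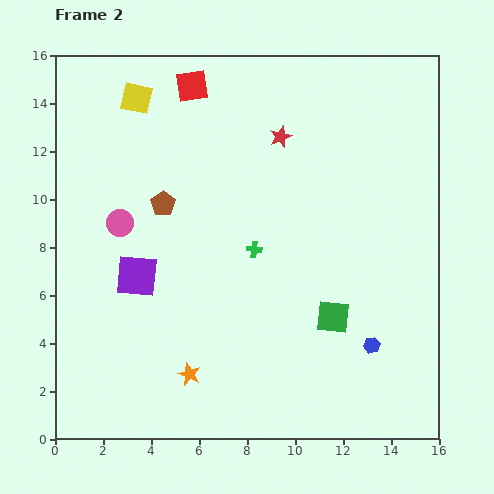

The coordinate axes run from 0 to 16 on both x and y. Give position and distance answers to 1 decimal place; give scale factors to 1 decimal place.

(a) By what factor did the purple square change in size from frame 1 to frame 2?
1.3×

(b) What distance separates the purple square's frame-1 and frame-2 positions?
3.1

The purple square moved from (4.7, 4.0) to (3.4, 6.8), a distance of √(1.3² + 2.8²) ≈ 3.1.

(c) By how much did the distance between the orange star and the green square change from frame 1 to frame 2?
-2.6

Distance in frame 1: 9.1. Distance in frame 2: 6.5.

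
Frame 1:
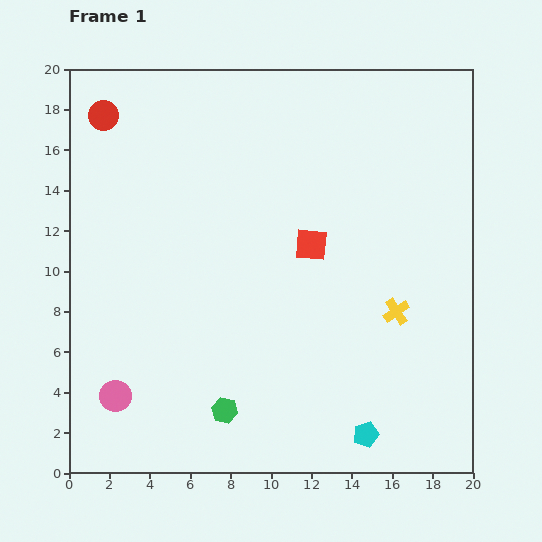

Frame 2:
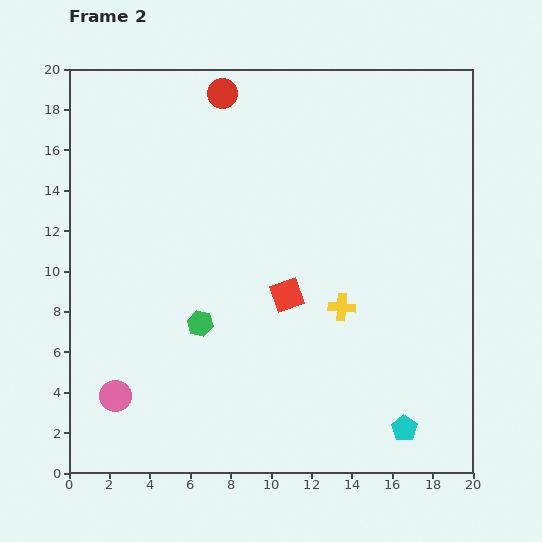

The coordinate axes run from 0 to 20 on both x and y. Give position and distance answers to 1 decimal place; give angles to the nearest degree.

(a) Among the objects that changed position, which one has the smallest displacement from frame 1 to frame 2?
the cyan pentagon

(moved 1.9)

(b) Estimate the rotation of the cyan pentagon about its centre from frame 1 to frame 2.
21° counter-clockwise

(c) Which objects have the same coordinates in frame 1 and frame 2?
the pink circle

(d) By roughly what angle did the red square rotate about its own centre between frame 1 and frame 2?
25° counter-clockwise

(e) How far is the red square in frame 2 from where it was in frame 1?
2.8

The red square moved from (12.0, 11.3) to (10.8, 8.8), a distance of √(1.2² + 2.5²) ≈ 2.8.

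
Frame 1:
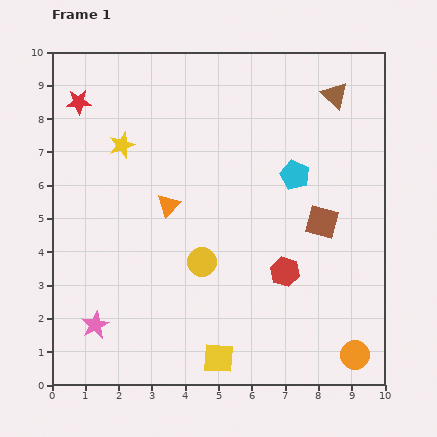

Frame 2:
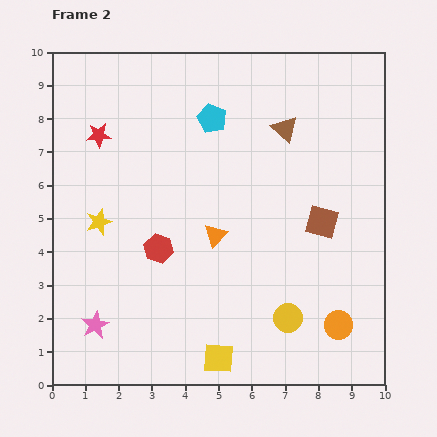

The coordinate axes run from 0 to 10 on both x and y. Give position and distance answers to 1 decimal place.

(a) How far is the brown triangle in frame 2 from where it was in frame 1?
1.8

The brown triangle moved from (8.5, 8.7) to (7.0, 7.7), a distance of √(1.5² + 1.0²) ≈ 1.8.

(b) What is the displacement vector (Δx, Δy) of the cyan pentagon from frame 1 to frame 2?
(-2.5, 1.7)

The cyan pentagon was at (7.3, 6.3) in frame 1 and (4.8, 8.0) in frame 2.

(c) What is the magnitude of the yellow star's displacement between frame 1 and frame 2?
2.4

The yellow star moved from (2.1, 7.2) to (1.4, 4.9), a distance of √(0.7² + 2.3²) ≈ 2.4.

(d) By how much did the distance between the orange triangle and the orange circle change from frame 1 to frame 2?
-2.6

Distance in frame 1: 7.2. Distance in frame 2: 4.6.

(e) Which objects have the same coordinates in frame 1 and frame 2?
the brown square, the yellow square, the pink star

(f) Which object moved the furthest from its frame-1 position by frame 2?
the red hexagon

(moved 3.9; next 3.1)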